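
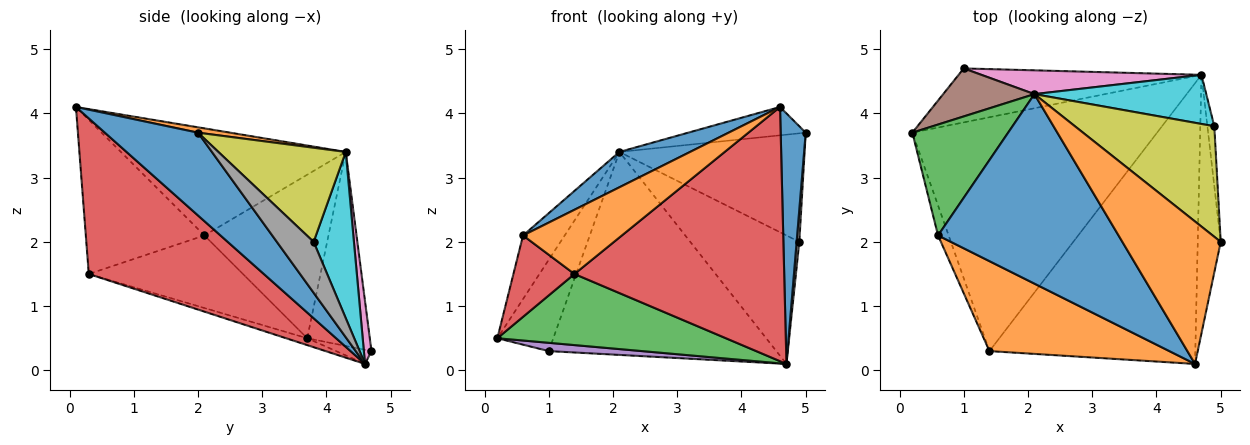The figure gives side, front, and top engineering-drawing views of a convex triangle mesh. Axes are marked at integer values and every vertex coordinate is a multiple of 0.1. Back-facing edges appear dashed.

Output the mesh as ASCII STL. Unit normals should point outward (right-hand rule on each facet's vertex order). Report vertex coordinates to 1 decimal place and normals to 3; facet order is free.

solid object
 facet normal 0.933 -0.251 -0.259
  outer loop
   vertex 4.6 0.1 4.1
   vertex 4.7 4.6 0.1
   vertex 5.0 2.0 3.7
  endloop
 endfacet
 facet normal 0.053 0.195 0.979
  outer loop
   vertex 2.1 4.3 3.4
   vertex 4.6 0.1 4.1
   vertex 5.0 2.0 3.7
  endloop
 endfacet
 facet normal -0.027 -0.291 -0.956
  outer loop
   vertex 1.4 0.3 1.5
   vertex 0.2 3.7 0.5
   vertex 4.7 4.6 0.1
  endloop
 endfacet
 facet normal 0.489 -0.586 -0.647
  outer loop
   vertex 1.4 0.3 1.5
   vertex 4.7 4.6 0.1
   vertex 4.6 0.1 4.1
  endloop
 endfacet
 facet normal -0.057 -0.151 -0.987
  outer loop
   vertex 1.0 4.7 0.3
   vertex 4.7 4.6 0.1
   vertex 0.2 3.7 0.5
  endloop
 endfacet
 facet normal -0.704 0.629 0.331
  outer loop
   vertex 1.0 4.7 0.3
   vertex 0.2 3.7 0.5
   vertex 2.1 4.3 3.4
  endloop
 endfacet
 facet normal 0.033 0.993 0.116
  outer loop
   vertex 1.0 4.7 0.3
   vertex 2.1 4.3 3.4
   vertex 4.7 4.6 0.1
  endloop
 endfacet
 facet normal 0.988 -0.072 -0.134
  outer loop
   vertex 4.9 3.8 2.0
   vertex 5.0 2.0 3.7
   vertex 4.7 4.6 0.1
  endloop
 endfacet
 facet normal 0.434 0.631 0.643
  outer loop
   vertex 4.9 3.8 2.0
   vertex 2.1 4.3 3.4
   vertex 5.0 2.0 3.7
  endloop
 endfacet
 facet normal 0.326 0.883 0.337
  outer loop
   vertex 4.9 3.8 2.0
   vertex 4.7 4.6 0.1
   vertex 2.1 4.3 3.4
  endloop
 endfacet
 facet normal -0.504 -0.158 0.849
  outer loop
   vertex 0.6 2.1 2.1
   vertex 4.6 0.1 4.1
   vertex 2.1 4.3 3.4
  endloop
 endfacet
 facet normal -0.572 -0.477 0.667
  outer loop
   vertex 0.6 2.1 2.1
   vertex 1.4 0.3 1.5
   vertex 4.6 0.1 4.1
  endloop
 endfacet
 facet normal -0.829 0.278 0.485
  outer loop
   vertex 0.6 2.1 2.1
   vertex 2.1 4.3 3.4
   vertex 0.2 3.7 0.5
  endloop
 endfacet
 facet normal -0.921 -0.365 -0.134
  outer loop
   vertex 0.6 2.1 2.1
   vertex 0.2 3.7 0.5
   vertex 1.4 0.3 1.5
  endloop
 endfacet
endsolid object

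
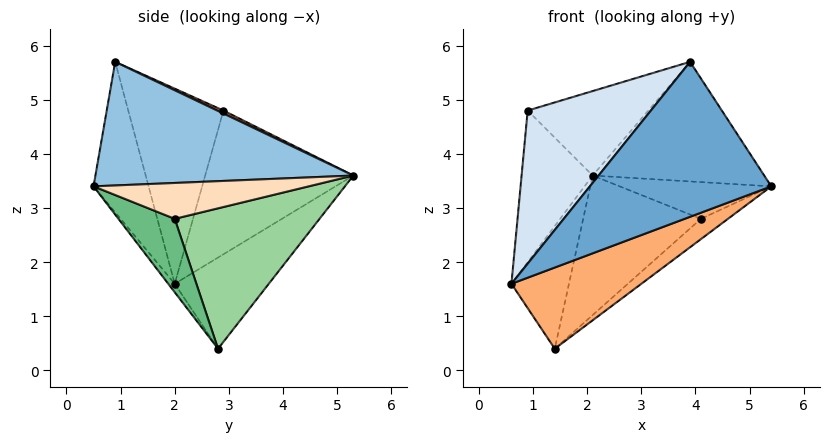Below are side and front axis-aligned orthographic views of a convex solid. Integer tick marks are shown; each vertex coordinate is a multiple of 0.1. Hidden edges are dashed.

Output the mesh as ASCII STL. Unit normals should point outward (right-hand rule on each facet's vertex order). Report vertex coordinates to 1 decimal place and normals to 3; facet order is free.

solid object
 facet normal -0.290 -0.957 -0.023
  outer loop
   vertex 3.9 0.9 5.7
   vertex 0.6 2.0 1.6
   vertex 5.4 0.5 3.4
  endloop
 endfacet
 facet normal 0.760 0.506 0.408
  outer loop
   vertex 3.9 0.9 5.7
   vertex 5.4 0.5 3.4
   vertex 2.1 5.3 3.6
  endloop
 endfacet
 facet normal -0.901 0.432 -0.037
  outer loop
   vertex 0.9 2.9 4.8
   vertex 2.1 5.3 3.6
   vertex 0.6 2.0 1.6
  endloop
 endfacet
 facet normal -0.589 -0.762 0.270
  outer loop
   vertex 0.9 2.9 4.8
   vertex 0.6 2.0 1.6
   vertex 3.9 0.9 5.7
  endloop
 endfacet
 facet normal 0.022 0.438 0.899
  outer loop
   vertex 0.9 2.9 4.8
   vertex 3.9 0.9 5.7
   vertex 2.1 5.3 3.6
  endloop
 endfacet
 facet normal -0.041 -0.819 -0.573
  outer loop
   vertex 1.4 2.8 0.4
   vertex 5.4 0.5 3.4
   vertex 0.6 2.0 1.6
  endloop
 endfacet
 facet normal -0.833 0.509 -0.216
  outer loop
   vertex 1.4 2.8 0.4
   vertex 0.6 2.0 1.6
   vertex 2.1 5.3 3.6
  endloop
 endfacet
 facet normal 0.776 0.547 -0.315
  outer loop
   vertex 4.1 2.0 2.8
   vertex 2.1 5.3 3.6
   vertex 5.4 0.5 3.4
  endloop
 endfacet
 facet normal 0.680 0.327 -0.656
  outer loop
   vertex 4.1 2.0 2.8
   vertex 5.4 0.5 3.4
   vertex 1.4 2.8 0.4
  endloop
 endfacet
 facet normal 0.647 0.526 -0.552
  outer loop
   vertex 4.1 2.0 2.8
   vertex 1.4 2.8 0.4
   vertex 2.1 5.3 3.6
  endloop
 endfacet
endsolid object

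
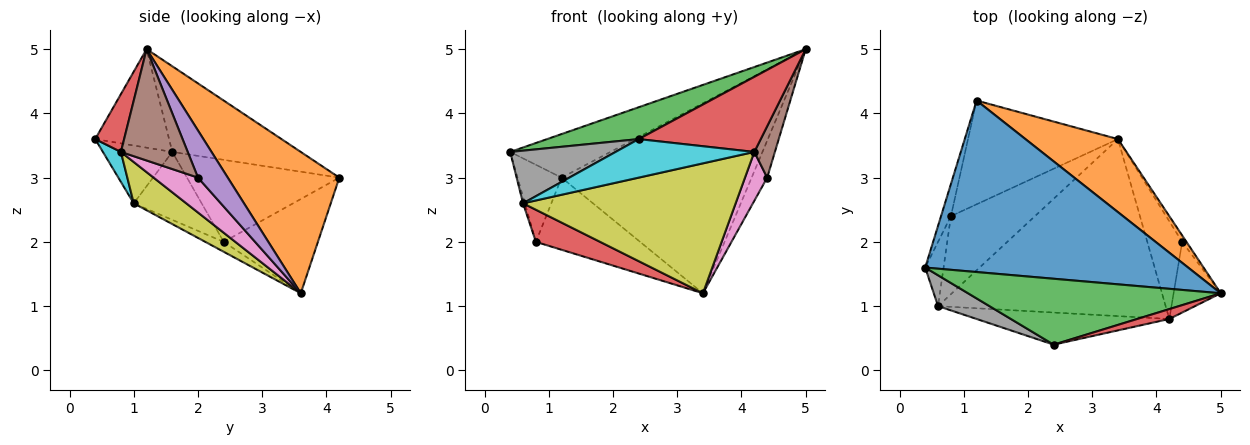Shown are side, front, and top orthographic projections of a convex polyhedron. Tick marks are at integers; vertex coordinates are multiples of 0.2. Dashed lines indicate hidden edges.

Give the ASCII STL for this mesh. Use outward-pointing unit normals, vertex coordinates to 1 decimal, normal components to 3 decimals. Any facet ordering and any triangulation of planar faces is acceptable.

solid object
 facet normal -0.301 0.235 0.924
  outer loop
   vertex 1.2 4.2 3.0
   vertex 0.4 1.6 3.4
   vertex 5.0 1.2 5.0
  endloop
 endfacet
 facet normal 0.481 0.819 0.315
  outer loop
   vertex 3.4 3.6 1.2
   vertex 1.2 4.2 3.0
   vertex 5.0 1.2 5.0
  endloop
 endfacet
 facet normal -0.331 -0.410 0.850
  outer loop
   vertex 2.4 0.4 3.6
   vertex 5.0 1.2 5.0
   vertex 0.4 1.6 3.4
  endloop
 endfacet
 facet normal 0.229 -0.965 0.127
  outer loop
   vertex 2.4 0.4 3.6
   vertex 4.2 0.8 3.4
   vertex 5.0 1.2 5.0
  endloop
 endfacet
 facet normal 0.883 0.462 -0.080
  outer loop
   vertex 4.4 2.0 3.0
   vertex 3.4 3.6 1.2
   vertex 5.0 1.2 5.0
  endloop
 endfacet
 facet normal 0.886 -0.273 -0.375
  outer loop
   vertex 4.4 2.0 3.0
   vertex 5.0 1.2 5.0
   vertex 4.2 0.8 3.4
  endloop
 endfacet
 facet normal 0.667 -0.333 -0.667
  outer loop
   vertex 4.4 2.0 3.0
   vertex 4.2 0.8 3.4
   vertex 3.4 3.6 1.2
  endloop
 endfacet
 facet normal -0.494 -0.750 0.439
  outer loop
   vertex 0.6 1.0 2.6
   vertex 2.4 0.4 3.6
   vertex 0.4 1.6 3.4
  endloop
 endfacet
 facet normal 0.145 -0.585 -0.798
  outer loop
   vertex 0.6 1.0 2.6
   vertex 3.4 3.6 1.2
   vertex 4.2 0.8 3.4
  endloop
 endfacet
 facet normal 0.099 -0.764 -0.637
  outer loop
   vertex 0.6 1.0 2.6
   vertex 4.2 0.8 3.4
   vertex 2.4 0.4 3.6
  endloop
 endfacet
 facet normal -0.954 0.276 -0.115
  outer loop
   vertex 0.8 2.4 2.0
   vertex 0.4 1.6 3.4
   vertex 1.2 4.2 3.0
  endloop
 endfacet
 facet normal -0.965 0.026 -0.261
  outer loop
   vertex 0.8 2.4 2.0
   vertex 0.6 1.0 2.6
   vertex 0.4 1.6 3.4
  endloop
 endfacet
 facet normal -0.459 0.507 -0.730
  outer loop
   vertex 0.8 2.4 2.0
   vertex 1.2 4.2 3.0
   vertex 3.4 3.6 1.2
  endloop
 endfacet
 facet normal -0.108 -0.379 -0.919
  outer loop
   vertex 0.8 2.4 2.0
   vertex 3.4 3.6 1.2
   vertex 0.6 1.0 2.6
  endloop
 endfacet
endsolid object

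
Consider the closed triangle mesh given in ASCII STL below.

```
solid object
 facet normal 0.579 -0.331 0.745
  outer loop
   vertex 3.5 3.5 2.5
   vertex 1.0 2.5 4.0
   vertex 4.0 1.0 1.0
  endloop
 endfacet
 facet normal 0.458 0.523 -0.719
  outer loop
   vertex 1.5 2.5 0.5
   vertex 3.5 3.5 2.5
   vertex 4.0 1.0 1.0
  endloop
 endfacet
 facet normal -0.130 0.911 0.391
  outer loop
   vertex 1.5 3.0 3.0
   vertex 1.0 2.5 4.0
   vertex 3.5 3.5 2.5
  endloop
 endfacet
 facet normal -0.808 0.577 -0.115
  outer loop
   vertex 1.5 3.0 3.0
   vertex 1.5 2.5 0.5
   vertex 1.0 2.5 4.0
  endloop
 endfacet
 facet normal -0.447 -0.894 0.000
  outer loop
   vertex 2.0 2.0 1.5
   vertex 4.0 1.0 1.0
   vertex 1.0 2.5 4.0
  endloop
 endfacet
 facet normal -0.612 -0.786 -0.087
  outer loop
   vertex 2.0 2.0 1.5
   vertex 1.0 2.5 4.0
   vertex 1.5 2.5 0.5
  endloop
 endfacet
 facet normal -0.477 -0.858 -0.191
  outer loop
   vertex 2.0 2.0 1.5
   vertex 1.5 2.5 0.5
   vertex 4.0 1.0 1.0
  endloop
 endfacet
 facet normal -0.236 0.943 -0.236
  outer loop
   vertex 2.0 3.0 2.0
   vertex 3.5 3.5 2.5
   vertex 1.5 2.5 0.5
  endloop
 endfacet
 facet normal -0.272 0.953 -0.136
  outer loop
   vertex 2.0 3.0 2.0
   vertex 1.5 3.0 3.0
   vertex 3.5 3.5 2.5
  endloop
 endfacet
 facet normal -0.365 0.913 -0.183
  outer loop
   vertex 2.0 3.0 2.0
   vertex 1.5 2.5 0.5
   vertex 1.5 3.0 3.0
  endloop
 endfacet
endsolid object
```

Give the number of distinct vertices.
7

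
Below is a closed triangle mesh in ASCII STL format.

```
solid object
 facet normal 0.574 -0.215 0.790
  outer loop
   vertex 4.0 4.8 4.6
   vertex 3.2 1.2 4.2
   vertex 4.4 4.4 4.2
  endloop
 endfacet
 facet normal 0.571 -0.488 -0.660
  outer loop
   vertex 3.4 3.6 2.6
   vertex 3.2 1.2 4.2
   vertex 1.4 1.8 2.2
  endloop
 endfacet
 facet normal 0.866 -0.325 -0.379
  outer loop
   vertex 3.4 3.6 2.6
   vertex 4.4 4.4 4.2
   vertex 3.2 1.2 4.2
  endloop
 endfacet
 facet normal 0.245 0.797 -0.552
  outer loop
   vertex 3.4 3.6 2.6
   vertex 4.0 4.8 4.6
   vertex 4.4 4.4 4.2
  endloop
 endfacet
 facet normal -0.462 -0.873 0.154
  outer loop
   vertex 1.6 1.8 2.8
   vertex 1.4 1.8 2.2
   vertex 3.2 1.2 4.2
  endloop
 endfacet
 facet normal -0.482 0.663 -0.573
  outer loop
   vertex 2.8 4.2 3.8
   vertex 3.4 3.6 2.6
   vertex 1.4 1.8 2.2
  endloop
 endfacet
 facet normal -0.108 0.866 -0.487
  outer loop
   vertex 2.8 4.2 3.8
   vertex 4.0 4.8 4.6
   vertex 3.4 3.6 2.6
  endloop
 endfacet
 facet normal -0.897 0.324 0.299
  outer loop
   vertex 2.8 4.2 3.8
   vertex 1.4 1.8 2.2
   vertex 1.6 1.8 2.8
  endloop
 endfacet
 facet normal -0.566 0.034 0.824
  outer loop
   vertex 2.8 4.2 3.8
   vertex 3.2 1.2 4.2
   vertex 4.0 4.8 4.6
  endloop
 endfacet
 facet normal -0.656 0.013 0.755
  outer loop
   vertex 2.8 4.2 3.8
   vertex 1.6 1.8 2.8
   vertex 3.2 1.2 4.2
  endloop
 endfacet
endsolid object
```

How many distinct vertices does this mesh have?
7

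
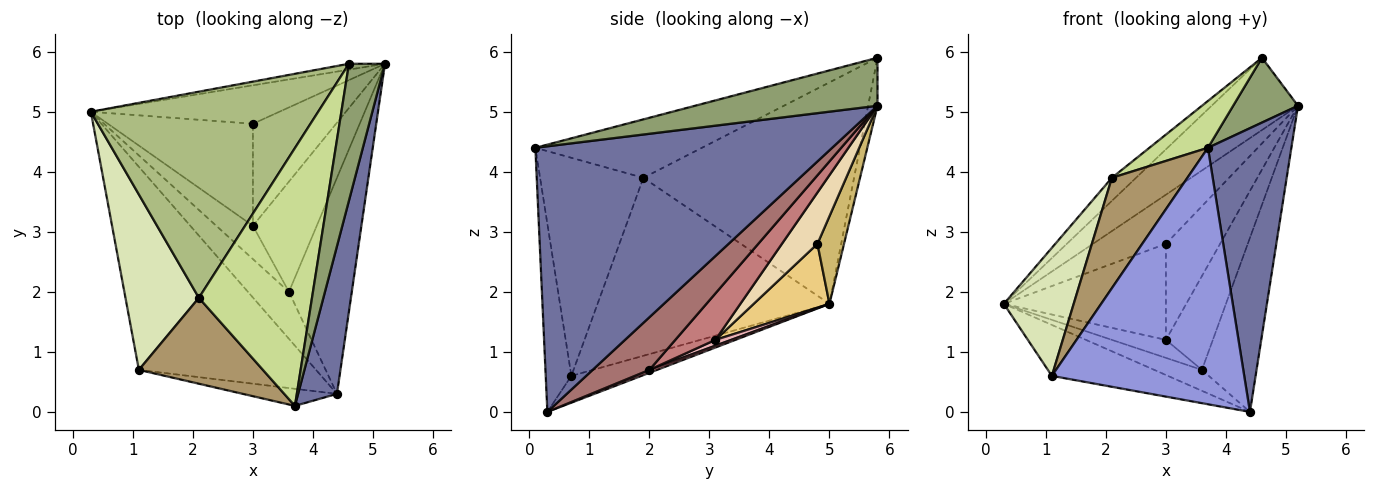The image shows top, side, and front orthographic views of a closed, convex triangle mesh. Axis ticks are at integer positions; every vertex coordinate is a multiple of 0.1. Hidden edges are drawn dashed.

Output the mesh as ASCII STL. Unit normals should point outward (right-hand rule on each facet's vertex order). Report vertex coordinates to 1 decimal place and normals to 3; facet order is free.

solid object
 facet normal 0.953 -0.268 0.139
  outer loop
   vertex 4.4 0.3 0.0
   vertex 5.2 5.8 5.1
   vertex 3.7 0.1 4.4
  endloop
 endfacet
 facet normal -0.145 0.241 -0.960
  outer loop
   vertex 1.1 0.7 0.6
   vertex 0.3 5.0 1.8
   vertex 4.4 0.3 0.0
  endloop
 endfacet
 facet normal -0.132 -0.989 -0.066
  outer loop
   vertex 1.1 0.7 0.6
   vertex 4.4 0.3 0.0
   vertex 3.7 0.1 4.4
  endloop
 endfacet
 facet normal -0.107 0.991 -0.081
  outer loop
   vertex 4.6 5.8 5.9
   vertex 5.2 5.8 5.1
   vertex 0.3 5.0 1.8
  endloop
 endfacet
 facet normal 0.770 -0.273 0.577
  outer loop
   vertex 4.6 5.8 5.9
   vertex 3.7 0.1 4.4
   vertex 5.2 5.8 5.1
  endloop
 endfacet
 facet normal -0.696 0.080 0.714
  outer loop
   vertex 2.1 1.9 3.9
   vertex 4.6 5.8 5.9
   vertex 0.3 5.0 1.8
  endloop
 endfacet
 facet normal -0.453 -0.159 0.877
  outer loop
   vertex 2.1 1.9 3.9
   vertex 3.7 0.1 4.4
   vertex 4.6 5.8 5.9
  endloop
 endfacet
 facet normal -0.891 -0.268 0.367
  outer loop
   vertex 2.1 1.9 3.9
   vertex 0.3 5.0 1.8
   vertex 1.1 0.7 0.6
  endloop
 endfacet
 facet normal -0.734 -0.536 0.417
  outer loop
   vertex 2.1 1.9 3.9
   vertex 1.1 0.7 0.6
   vertex 3.7 0.1 4.4
  endloop
 endfacet
 facet normal 0.276 0.757 -0.593
  outer loop
   vertex 3.0 4.8 2.8
   vertex 0.3 5.0 1.8
   vertex 5.2 5.8 5.1
  endloop
 endfacet
 facet normal 0.305 0.653 -0.693
  outer loop
   vertex 3.0 4.8 2.8
   vertex 3.0 3.1 1.2
   vertex 0.3 5.0 1.8
  endloop
 endfacet
 facet normal 0.410 0.625 -0.664
  outer loop
   vertex 3.0 4.8 2.8
   vertex 5.2 5.8 5.1
   vertex 3.0 3.1 1.2
  endloop
 endfacet
 facet normal 0.546 0.526 -0.652
  outer loop
   vertex 3.6 2.0 0.7
   vertex 5.2 5.8 5.1
   vertex 4.4 0.3 0.0
  endloop
 endfacet
 facet normal 0.485 0.567 -0.666
  outer loop
   vertex 3.6 2.0 0.7
   vertex 3.0 3.1 1.2
   vertex 5.2 5.8 5.1
  endloop
 endfacet
 facet normal 0.065 0.406 -0.912
  outer loop
   vertex 3.6 2.0 0.7
   vertex 4.4 0.3 0.0
   vertex 0.3 5.0 1.8
  endloop
 endfacet
 facet normal 0.138 0.471 -0.871
  outer loop
   vertex 3.6 2.0 0.7
   vertex 0.3 5.0 1.8
   vertex 3.0 3.1 1.2
  endloop
 endfacet
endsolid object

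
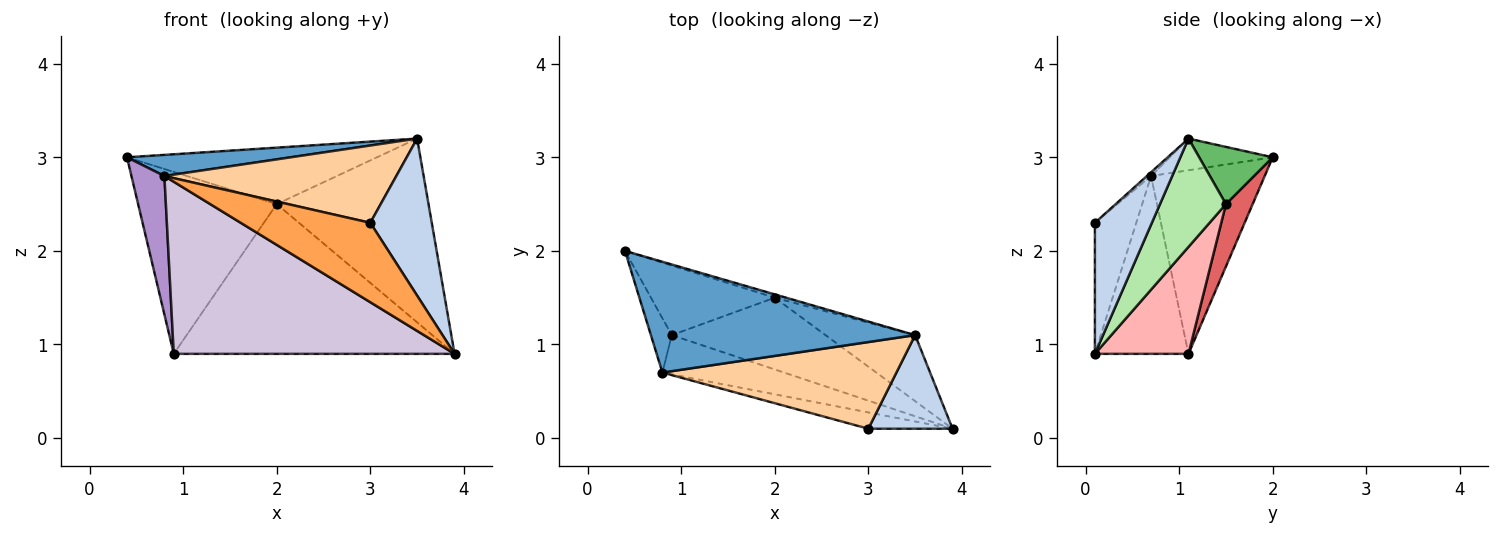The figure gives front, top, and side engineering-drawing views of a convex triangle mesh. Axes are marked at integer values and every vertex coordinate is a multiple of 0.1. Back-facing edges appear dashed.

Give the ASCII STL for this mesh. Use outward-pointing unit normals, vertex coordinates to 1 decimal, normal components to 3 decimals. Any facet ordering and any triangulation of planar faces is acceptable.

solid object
 facet normal -0.117 -0.186 0.976
  outer loop
   vertex 0.8 0.7 2.8
   vertex 3.5 1.1 3.2
   vertex 0.4 2.0 3.0
  endloop
 endfacet
 facet normal 0.623 -0.672 0.400
  outer loop
   vertex 3.0 0.1 2.3
   vertex 3.9 0.1 0.9
   vertex 3.5 1.1 3.2
  endloop
 endfacet
 facet normal -0.299 -0.935 -0.192
  outer loop
   vertex 3.0 0.1 2.3
   vertex 0.8 0.7 2.8
   vertex 3.9 0.1 0.9
  endloop
 endfacet
 facet normal -0.012 -0.666 0.746
  outer loop
   vertex 3.0 0.1 2.3
   vertex 3.5 1.1 3.2
   vertex 0.8 0.7 2.8
  endloop
 endfacet
 facet normal 0.282 0.958 -0.056
  outer loop
   vertex 2.0 1.5 2.5
   vertex 0.4 2.0 3.0
   vertex 3.5 1.1 3.2
  endloop
 endfacet
 facet normal 0.378 0.871 -0.313
  outer loop
   vertex 2.0 1.5 2.5
   vertex 3.5 1.1 3.2
   vertex 3.9 0.1 0.9
  endloop
 endfacet
 facet normal 0.177 0.919 -0.352
  outer loop
   vertex 0.9 1.1 0.9
   vertex 0.4 2.0 3.0
   vertex 2.0 1.5 2.5
  endloop
 endfacet
 facet normal 0.288 0.864 -0.414
  outer loop
   vertex 0.9 1.1 0.9
   vertex 2.0 1.5 2.5
   vertex 3.9 0.1 0.9
  endloop
 endfacet
 facet normal -0.955 -0.277 -0.109
  outer loop
   vertex 0.9 1.1 0.9
   vertex 0.8 0.7 2.8
   vertex 0.4 2.0 3.0
  endloop
 endfacet
 facet normal -0.309 -0.927 -0.211
  outer loop
   vertex 0.9 1.1 0.9
   vertex 3.9 0.1 0.9
   vertex 0.8 0.7 2.8
  endloop
 endfacet
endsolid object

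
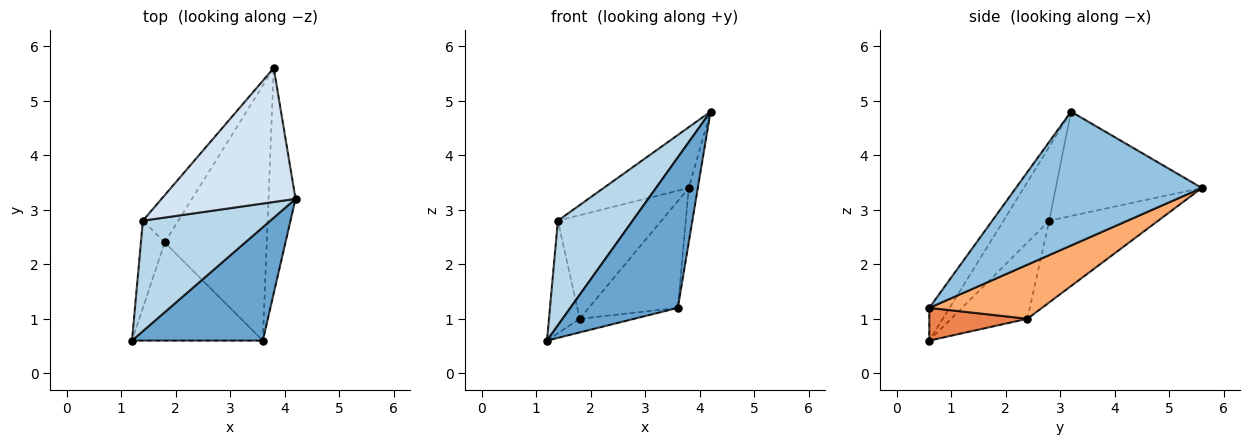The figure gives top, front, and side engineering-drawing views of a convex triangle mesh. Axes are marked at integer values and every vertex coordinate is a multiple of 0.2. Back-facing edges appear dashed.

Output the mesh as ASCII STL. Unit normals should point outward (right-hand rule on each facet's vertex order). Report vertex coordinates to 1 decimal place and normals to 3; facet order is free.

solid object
 facet normal -0.149 -0.790 0.595
  outer loop
   vertex 3.6 0.6 1.2
   vertex 4.2 3.2 4.8
   vertex 1.2 0.6 0.6
  endloop
 endfacet
 facet normal 0.979 0.048 -0.198
  outer loop
   vertex 3.6 0.6 1.2
   vertex 3.8 5.6 3.4
   vertex 4.2 3.2 4.8
  endloop
 endfacet
 facet normal -0.387 -0.634 0.669
  outer loop
   vertex 1.4 2.8 2.8
   vertex 1.2 0.6 0.6
   vertex 4.2 3.2 4.8
  endloop
 endfacet
 facet normal -0.579 0.337 0.743
  outer loop
   vertex 1.4 2.8 2.8
   vertex 4.2 3.2 4.8
   vertex 3.8 5.6 3.4
  endloop
 endfacet
 facet normal 0.240 0.134 -0.961
  outer loop
   vertex 1.8 2.4 1.0
   vertex 3.6 0.6 1.2
   vertex 1.2 0.6 0.6
  endloop
 endfacet
 facet normal 0.439 0.347 -0.829
  outer loop
   vertex 1.8 2.4 1.0
   vertex 3.8 5.6 3.4
   vertex 3.6 0.6 1.2
  endloop
 endfacet
 facet normal -0.891 0.359 -0.278
  outer loop
   vertex 1.8 2.4 1.0
   vertex 1.2 0.6 0.6
   vertex 1.4 2.8 2.8
  endloop
 endfacet
 facet normal -0.692 0.657 -0.300
  outer loop
   vertex 1.8 2.4 1.0
   vertex 1.4 2.8 2.8
   vertex 3.8 5.6 3.4
  endloop
 endfacet
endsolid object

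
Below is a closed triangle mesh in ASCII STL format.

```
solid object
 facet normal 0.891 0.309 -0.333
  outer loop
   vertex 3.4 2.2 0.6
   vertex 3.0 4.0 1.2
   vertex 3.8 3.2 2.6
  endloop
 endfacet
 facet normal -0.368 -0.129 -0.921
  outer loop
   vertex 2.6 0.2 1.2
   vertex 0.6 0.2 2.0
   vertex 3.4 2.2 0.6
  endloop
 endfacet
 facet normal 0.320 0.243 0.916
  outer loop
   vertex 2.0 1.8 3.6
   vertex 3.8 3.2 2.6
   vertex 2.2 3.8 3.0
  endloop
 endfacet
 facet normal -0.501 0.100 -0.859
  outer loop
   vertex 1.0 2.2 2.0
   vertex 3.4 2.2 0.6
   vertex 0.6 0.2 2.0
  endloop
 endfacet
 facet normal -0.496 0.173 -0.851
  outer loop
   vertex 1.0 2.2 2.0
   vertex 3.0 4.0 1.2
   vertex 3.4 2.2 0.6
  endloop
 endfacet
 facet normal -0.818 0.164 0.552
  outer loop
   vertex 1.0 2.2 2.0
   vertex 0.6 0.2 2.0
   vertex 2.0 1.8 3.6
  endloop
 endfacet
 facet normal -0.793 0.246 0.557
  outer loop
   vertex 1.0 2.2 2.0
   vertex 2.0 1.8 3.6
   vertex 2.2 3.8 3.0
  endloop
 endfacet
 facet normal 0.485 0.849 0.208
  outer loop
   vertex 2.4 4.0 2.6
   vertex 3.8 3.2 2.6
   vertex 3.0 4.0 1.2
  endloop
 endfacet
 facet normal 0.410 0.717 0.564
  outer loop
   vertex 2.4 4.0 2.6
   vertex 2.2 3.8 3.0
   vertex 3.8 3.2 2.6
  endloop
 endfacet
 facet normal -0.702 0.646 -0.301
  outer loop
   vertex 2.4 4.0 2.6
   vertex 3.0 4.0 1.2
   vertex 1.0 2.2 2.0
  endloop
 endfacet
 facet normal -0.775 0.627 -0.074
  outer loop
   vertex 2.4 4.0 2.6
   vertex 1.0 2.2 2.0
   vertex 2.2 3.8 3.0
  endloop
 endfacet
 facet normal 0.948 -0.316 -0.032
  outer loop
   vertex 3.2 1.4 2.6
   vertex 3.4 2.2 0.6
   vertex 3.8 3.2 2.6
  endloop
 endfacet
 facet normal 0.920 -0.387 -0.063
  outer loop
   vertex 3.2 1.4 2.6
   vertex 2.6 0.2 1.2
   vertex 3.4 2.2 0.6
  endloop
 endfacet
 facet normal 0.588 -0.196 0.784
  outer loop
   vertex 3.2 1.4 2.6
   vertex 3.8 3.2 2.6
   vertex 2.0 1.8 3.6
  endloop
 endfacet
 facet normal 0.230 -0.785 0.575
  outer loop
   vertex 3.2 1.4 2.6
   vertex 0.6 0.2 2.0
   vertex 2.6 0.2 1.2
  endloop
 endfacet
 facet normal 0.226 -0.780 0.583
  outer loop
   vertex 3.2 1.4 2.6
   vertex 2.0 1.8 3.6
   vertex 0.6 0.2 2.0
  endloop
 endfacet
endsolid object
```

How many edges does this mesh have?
24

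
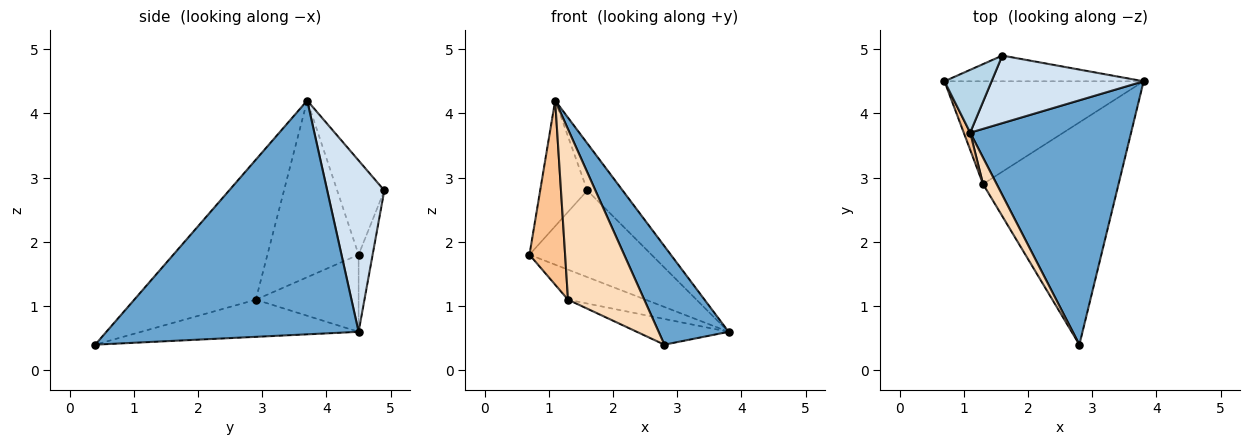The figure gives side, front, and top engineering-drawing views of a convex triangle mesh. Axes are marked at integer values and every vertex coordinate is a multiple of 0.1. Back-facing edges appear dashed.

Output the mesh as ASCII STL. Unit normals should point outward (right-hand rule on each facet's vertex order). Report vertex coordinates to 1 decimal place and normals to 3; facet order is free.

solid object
 facet normal 0.803 -0.223 0.553
  outer loop
   vertex 1.1 3.7 4.2
   vertex 2.8 0.4 0.4
   vertex 3.8 4.5 0.6
  endloop
 endfacet
 facet normal -0.109 0.953 -0.283
  outer loop
   vertex 1.6 4.9 2.8
   vertex 3.8 4.5 0.6
   vertex 0.7 4.5 1.8
  endloop
 endfacet
 facet normal -0.667 0.667 0.333
  outer loop
   vertex 1.6 4.9 2.8
   vertex 0.7 4.5 1.8
   vertex 1.1 3.7 4.2
  endloop
 endfacet
 facet normal 0.679 0.420 0.602
  outer loop
   vertex 1.6 4.9 2.8
   vertex 1.1 3.7 4.2
   vertex 3.8 4.5 0.6
  endloop
 endfacet
 facet normal -0.348 0.263 -0.900
  outer loop
   vertex 1.3 2.9 1.1
   vertex 0.7 4.5 1.8
   vertex 3.8 4.5 0.6
  endloop
 endfacet
 facet normal -0.263 0.111 -0.959
  outer loop
   vertex 1.3 2.9 1.1
   vertex 3.8 4.5 0.6
   vertex 2.8 0.4 0.4
  endloop
 endfacet
 facet normal -0.931 -0.364 0.034
  outer loop
   vertex 1.3 2.9 1.1
   vertex 1.1 3.7 4.2
   vertex 0.7 4.5 1.8
  endloop
 endfacet
 facet normal -0.844 -0.530 0.082
  outer loop
   vertex 1.3 2.9 1.1
   vertex 2.8 0.4 0.4
   vertex 1.1 3.7 4.2
  endloop
 endfacet
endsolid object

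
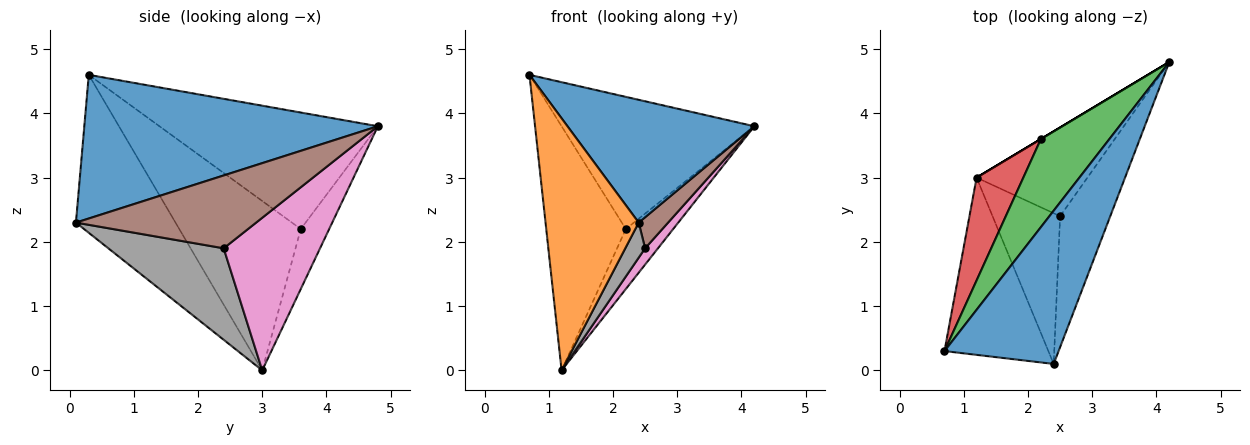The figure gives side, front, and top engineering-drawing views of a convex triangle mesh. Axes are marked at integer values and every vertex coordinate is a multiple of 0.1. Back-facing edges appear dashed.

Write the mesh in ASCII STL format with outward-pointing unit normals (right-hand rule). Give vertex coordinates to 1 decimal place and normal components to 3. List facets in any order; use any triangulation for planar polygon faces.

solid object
 facet normal 0.701 -0.446 0.557
  outer loop
   vertex 2.4 0.1 2.3
   vertex 4.2 4.8 3.8
   vertex 0.7 0.3 4.6
  endloop
 endfacet
 facet normal -0.658 -0.616 -0.433
  outer loop
   vertex 1.2 3.0 0.0
   vertex 2.4 0.1 2.3
   vertex 0.7 0.3 4.6
  endloop
 endfacet
 facet normal -0.686 0.605 0.404
  outer loop
   vertex 2.2 3.6 2.2
   vertex 0.7 0.3 4.6
   vertex 4.2 4.8 3.8
  endloop
 endfacet
 facet normal -0.815 0.534 0.225
  outer loop
   vertex 2.2 3.6 2.2
   vertex 1.2 3.0 0.0
   vertex 0.7 0.3 4.6
  endloop
 endfacet
 facet normal -0.514 0.857 0.000
  outer loop
   vertex 2.2 3.6 2.2
   vertex 4.2 4.8 3.8
   vertex 1.2 3.0 0.0
  endloop
 endfacet
 facet normal 0.816 -0.133 -0.562
  outer loop
   vertex 2.5 2.4 1.9
   vertex 4.2 4.8 3.8
   vertex 2.4 0.1 2.3
  endloop
 endfacet
 facet normal 0.804 -0.107 -0.584
  outer loop
   vertex 2.5 2.4 1.9
   vertex 1.2 3.0 0.0
   vertex 4.2 4.8 3.8
  endloop
 endfacet
 facet normal 0.797 -0.137 -0.588
  outer loop
   vertex 2.5 2.4 1.9
   vertex 2.4 0.1 2.3
   vertex 1.2 3.0 0.0
  endloop
 endfacet
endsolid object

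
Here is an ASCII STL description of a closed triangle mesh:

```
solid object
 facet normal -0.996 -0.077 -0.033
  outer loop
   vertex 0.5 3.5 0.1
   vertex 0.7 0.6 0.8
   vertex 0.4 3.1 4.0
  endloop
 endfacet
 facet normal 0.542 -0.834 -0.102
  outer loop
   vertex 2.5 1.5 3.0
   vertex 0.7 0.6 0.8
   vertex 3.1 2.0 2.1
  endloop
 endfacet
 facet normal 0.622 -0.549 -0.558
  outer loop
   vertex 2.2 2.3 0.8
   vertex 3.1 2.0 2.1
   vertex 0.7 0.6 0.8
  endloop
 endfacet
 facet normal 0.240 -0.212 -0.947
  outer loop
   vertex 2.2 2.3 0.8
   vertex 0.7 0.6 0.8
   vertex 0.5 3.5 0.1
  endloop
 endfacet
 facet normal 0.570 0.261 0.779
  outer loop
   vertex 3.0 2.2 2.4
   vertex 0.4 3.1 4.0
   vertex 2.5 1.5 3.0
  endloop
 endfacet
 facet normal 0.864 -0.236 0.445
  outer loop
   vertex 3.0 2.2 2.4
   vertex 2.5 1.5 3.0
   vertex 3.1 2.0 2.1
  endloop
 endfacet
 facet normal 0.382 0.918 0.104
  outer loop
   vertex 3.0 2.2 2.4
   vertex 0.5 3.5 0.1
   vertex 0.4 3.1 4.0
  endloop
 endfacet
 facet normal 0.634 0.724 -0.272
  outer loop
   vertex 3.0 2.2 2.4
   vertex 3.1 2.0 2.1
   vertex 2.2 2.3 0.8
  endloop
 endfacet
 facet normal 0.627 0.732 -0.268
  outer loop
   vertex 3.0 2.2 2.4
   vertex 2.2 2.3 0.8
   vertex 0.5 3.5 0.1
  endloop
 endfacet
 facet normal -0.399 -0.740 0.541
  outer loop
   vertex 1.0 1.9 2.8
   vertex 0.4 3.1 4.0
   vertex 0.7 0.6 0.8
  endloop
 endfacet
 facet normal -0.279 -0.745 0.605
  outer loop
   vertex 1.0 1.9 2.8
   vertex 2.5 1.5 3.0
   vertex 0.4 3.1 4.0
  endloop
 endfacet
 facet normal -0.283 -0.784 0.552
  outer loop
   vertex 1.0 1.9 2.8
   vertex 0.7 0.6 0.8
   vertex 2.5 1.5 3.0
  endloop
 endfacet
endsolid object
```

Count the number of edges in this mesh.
18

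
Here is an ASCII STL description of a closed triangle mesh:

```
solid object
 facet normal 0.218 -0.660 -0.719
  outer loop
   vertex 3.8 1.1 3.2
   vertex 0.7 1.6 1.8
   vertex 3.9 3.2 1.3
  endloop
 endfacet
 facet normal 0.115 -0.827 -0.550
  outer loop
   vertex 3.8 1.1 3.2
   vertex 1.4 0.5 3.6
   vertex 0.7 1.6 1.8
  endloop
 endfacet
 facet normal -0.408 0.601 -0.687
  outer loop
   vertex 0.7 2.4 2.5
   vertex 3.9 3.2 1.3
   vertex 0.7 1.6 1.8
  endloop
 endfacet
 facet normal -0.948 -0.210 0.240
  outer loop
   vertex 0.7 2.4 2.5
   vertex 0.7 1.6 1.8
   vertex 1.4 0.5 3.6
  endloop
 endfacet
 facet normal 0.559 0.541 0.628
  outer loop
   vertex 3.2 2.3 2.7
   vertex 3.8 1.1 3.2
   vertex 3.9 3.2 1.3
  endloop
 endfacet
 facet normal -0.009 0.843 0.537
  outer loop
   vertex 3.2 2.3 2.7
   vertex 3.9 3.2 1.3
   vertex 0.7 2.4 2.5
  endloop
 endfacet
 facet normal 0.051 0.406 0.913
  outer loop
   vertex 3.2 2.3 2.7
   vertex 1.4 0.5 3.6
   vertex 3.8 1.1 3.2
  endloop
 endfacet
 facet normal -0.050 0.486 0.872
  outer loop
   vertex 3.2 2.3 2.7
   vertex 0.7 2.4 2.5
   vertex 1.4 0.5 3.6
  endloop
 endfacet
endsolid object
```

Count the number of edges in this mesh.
12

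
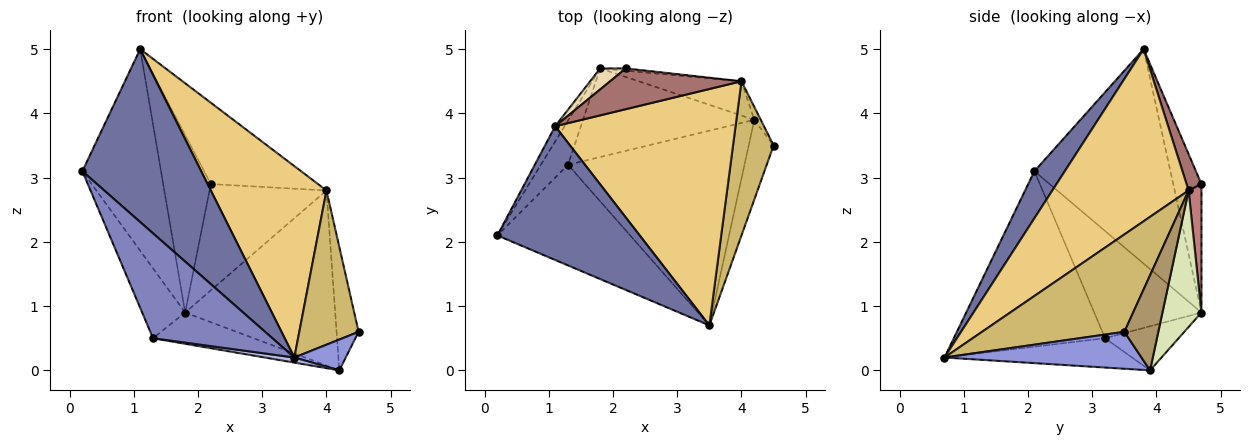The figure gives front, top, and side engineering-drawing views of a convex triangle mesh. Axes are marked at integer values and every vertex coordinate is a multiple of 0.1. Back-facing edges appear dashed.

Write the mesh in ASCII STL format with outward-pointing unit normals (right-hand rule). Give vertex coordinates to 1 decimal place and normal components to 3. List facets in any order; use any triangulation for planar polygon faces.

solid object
 facet normal 0.198 -0.775 0.600
  outer loop
   vertex 1.1 3.8 5.0
   vertex 0.2 2.1 3.1
   vertex 3.5 0.7 0.2
  endloop
 endfacet
 facet normal -0.675 -0.533 -0.511
  outer loop
   vertex 1.3 3.2 0.5
   vertex 3.5 0.7 0.2
   vertex 0.2 2.1 3.1
  endloop
 endfacet
 facet normal 0.811 -0.211 -0.546
  outer loop
   vertex 4.2 3.9 0.0
   vertex 4.5 3.5 0.6
   vertex 3.5 0.7 0.2
  endloop
 endfacet
 facet normal -0.164 -0.026 -0.986
  outer loop
   vertex 4.2 3.9 0.0
   vertex 3.5 0.7 0.2
   vertex 1.3 3.2 0.5
  endloop
 endfacet
 facet normal -0.236 0.323 -0.916
  outer loop
   vertex 1.8 4.7 0.9
   vertex 4.2 3.9 0.0
   vertex 1.3 3.2 0.5
  endloop
 endfacet
 facet normal -0.865 0.500 -0.038
  outer loop
   vertex 1.8 4.7 0.9
   vertex 0.2 2.1 3.1
   vertex 1.1 3.8 5.0
  endloop
 endfacet
 facet normal -0.904 0.362 -0.229
  outer loop
   vertex 1.8 4.7 0.9
   vertex 1.3 3.2 0.5
   vertex 0.2 2.1 3.1
  endloop
 endfacet
 facet normal 0.247 0.951 -0.186
  outer loop
   vertex 4.0 4.5 2.8
   vertex 4.2 3.9 0.0
   vertex 1.8 4.7 0.9
  endloop
 endfacet
 facet normal 0.838 0.543 -0.057
  outer loop
   vertex 4.0 4.5 2.8
   vertex 4.5 3.5 0.6
   vertex 4.2 3.9 0.0
  endloop
 endfacet
 facet normal 0.862 -0.359 0.359
  outer loop
   vertex 4.0 4.5 2.8
   vertex 3.5 0.7 0.2
   vertex 4.5 3.5 0.6
  endloop
 endfacet
 facet normal 0.596 -0.506 0.624
  outer loop
   vertex 4.0 4.5 2.8
   vertex 1.1 3.8 5.0
   vertex 3.5 0.7 0.2
  endloop
 endfacet
 facet normal -0.507 0.856 0.101
  outer loop
   vertex 2.2 4.7 2.9
   vertex 1.8 4.7 0.9
   vertex 1.1 3.8 5.0
  endloop
 endfacet
 facet normal 0.123 0.887 0.445
  outer loop
   vertex 2.2 4.7 2.9
   vertex 1.1 3.8 5.0
   vertex 4.0 4.5 2.8
  endloop
 endfacet
 facet normal 0.109 0.994 -0.022
  outer loop
   vertex 2.2 4.7 2.9
   vertex 4.0 4.5 2.8
   vertex 1.8 4.7 0.9
  endloop
 endfacet
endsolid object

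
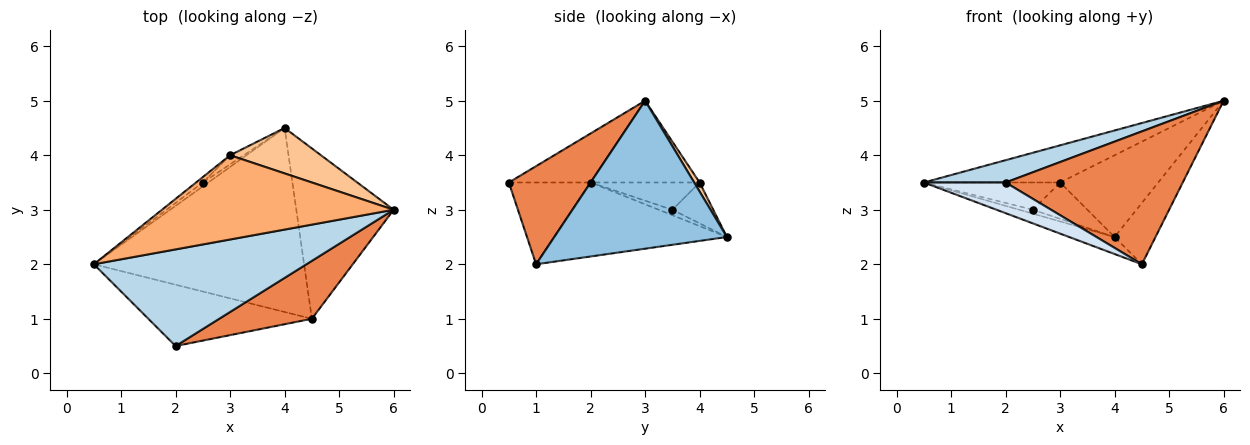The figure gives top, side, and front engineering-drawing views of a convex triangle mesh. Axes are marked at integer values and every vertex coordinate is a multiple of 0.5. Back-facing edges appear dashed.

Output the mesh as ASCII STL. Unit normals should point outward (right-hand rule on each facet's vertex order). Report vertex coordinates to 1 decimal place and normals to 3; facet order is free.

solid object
 facet normal -0.331 0.087 -0.940
  outer loop
   vertex 4.5 1.0 2.0
   vertex 0.5 2.0 3.5
   vertex 4.0 4.5 2.5
  endloop
 endfacet
 facet normal 0.820 0.194 -0.539
  outer loop
   vertex 4.5 1.0 2.0
   vertex 4.0 4.5 2.5
   vertex 6.0 3.0 5.0
  endloop
 endfacet
 facet normal -0.219 -0.219 0.951
  outer loop
   vertex 2.0 0.5 3.5
   vertex 6.0 3.0 5.0
   vertex 0.5 2.0 3.5
  endloop
 endfacet
 facet normal -0.408 -0.408 -0.816
  outer loop
   vertex 2.0 0.5 3.5
   vertex 0.5 2.0 3.5
   vertex 4.5 1.0 2.0
  endloop
 endfacet
 facet normal 0.390 -0.844 0.368
  outer loop
   vertex 2.0 0.5 3.5
   vertex 4.5 1.0 2.0
   vertex 6.0 3.0 5.0
  endloop
 endfacet
 facet normal -0.307 0.384 0.871
  outer loop
   vertex 3.0 4.0 3.5
   vertex 0.5 2.0 3.5
   vertex 6.0 3.0 5.0
  endloop
 endfacet
 facet normal 0.049 0.873 0.485
  outer loop
   vertex 3.0 4.0 3.5
   vertex 6.0 3.0 5.0
   vertex 4.0 4.5 2.5
  endloop
 endfacet
 facet normal -0.577 0.577 -0.577
  outer loop
   vertex 2.5 3.5 3.0
   vertex 4.0 4.5 2.5
   vertex 0.5 2.0 3.5
  endloop
 endfacet
 facet normal -0.617 0.772 -0.154
  outer loop
   vertex 2.5 3.5 3.0
   vertex 0.5 2.0 3.5
   vertex 3.0 4.0 3.5
  endloop
 endfacet
 facet normal -0.588 0.784 -0.196
  outer loop
   vertex 2.5 3.5 3.0
   vertex 3.0 4.0 3.5
   vertex 4.0 4.5 2.5
  endloop
 endfacet
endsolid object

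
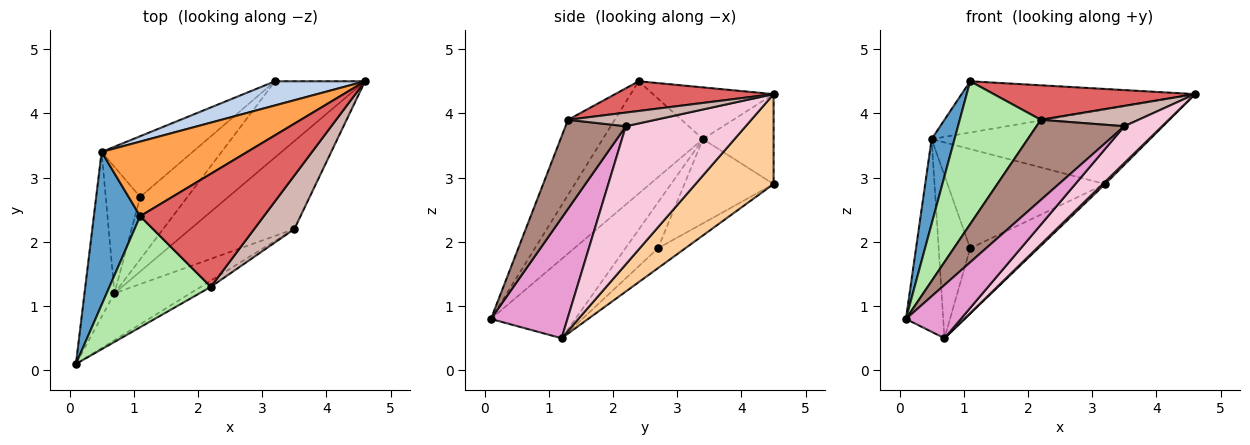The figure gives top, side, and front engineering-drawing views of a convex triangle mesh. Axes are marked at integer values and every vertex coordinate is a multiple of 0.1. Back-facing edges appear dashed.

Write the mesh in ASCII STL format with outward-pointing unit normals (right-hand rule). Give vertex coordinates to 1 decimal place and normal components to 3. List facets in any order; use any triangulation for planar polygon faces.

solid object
 facet normal -0.904 -0.207 0.373
  outer loop
   vertex 0.5 3.4 3.6
   vertex 0.1 0.1 0.8
   vertex 1.1 2.4 4.5
  endloop
 endfacet
 facet normal -0.294 0.909 0.294
  outer loop
   vertex 0.5 3.4 3.6
   vertex 4.6 4.5 4.3
   vertex 3.2 4.5 2.9
  endloop
 endfacet
 facet normal -0.281 0.543 0.791
  outer loop
   vertex 0.5 3.4 3.6
   vertex 1.1 2.4 4.5
   vertex 4.6 4.5 4.3
  endloop
 endfacet
 facet normal 0.707 -0.021 -0.707
  outer loop
   vertex 0.7 1.2 0.5
   vertex 3.2 4.5 2.9
   vertex 4.6 4.5 4.3
  endloop
 endfacet
 facet normal -0.864 0.382 -0.327
  outer loop
   vertex 0.7 1.2 0.5
   vertex 0.1 0.1 0.8
   vertex 0.5 3.4 3.6
  endloop
 endfacet
 facet normal -0.414 -0.719 0.559
  outer loop
   vertex 2.2 1.3 3.9
   vertex 1.1 2.4 4.5
   vertex 0.1 0.1 0.8
  endloop
 endfacet
 facet normal 0.224 -0.284 0.932
  outer loop
   vertex 2.2 1.3 3.9
   vertex 4.6 4.5 4.3
   vertex 1.1 2.4 4.5
  endloop
 endfacet
 facet normal -0.435 0.768 -0.470
  outer loop
   vertex 1.1 2.7 1.9
   vertex 0.5 3.4 3.6
   vertex 3.2 4.5 2.9
  endloop
 endfacet
 facet normal -0.279 0.694 -0.664
  outer loop
   vertex 1.1 2.7 1.9
   vertex 3.2 4.5 2.9
   vertex 0.7 1.2 0.5
  endloop
 endfacet
 facet normal -0.632 0.612 -0.475
  outer loop
   vertex 1.1 2.7 1.9
   vertex 0.7 1.2 0.5
   vertex 0.5 3.4 3.6
  endloop
 endfacet
 facet normal 0.565 -0.823 -0.064
  outer loop
   vertex 3.5 2.2 3.8
   vertex 2.2 1.3 3.9
   vertex 0.1 0.1 0.8
  endloop
 endfacet
 facet normal 0.303 -0.339 0.891
  outer loop
   vertex 3.5 2.2 3.8
   vertex 4.6 4.5 4.3
   vertex 2.2 1.3 3.9
  endloop
 endfacet
 facet normal 0.723 -0.519 -0.456
  outer loop
   vertex 3.5 2.2 3.8
   vertex 0.1 0.1 0.8
   vertex 0.7 1.2 0.5
  endloop
 endfacet
 facet normal 0.775 -0.244 -0.583
  outer loop
   vertex 3.5 2.2 3.8
   vertex 0.7 1.2 0.5
   vertex 4.6 4.5 4.3
  endloop
 endfacet
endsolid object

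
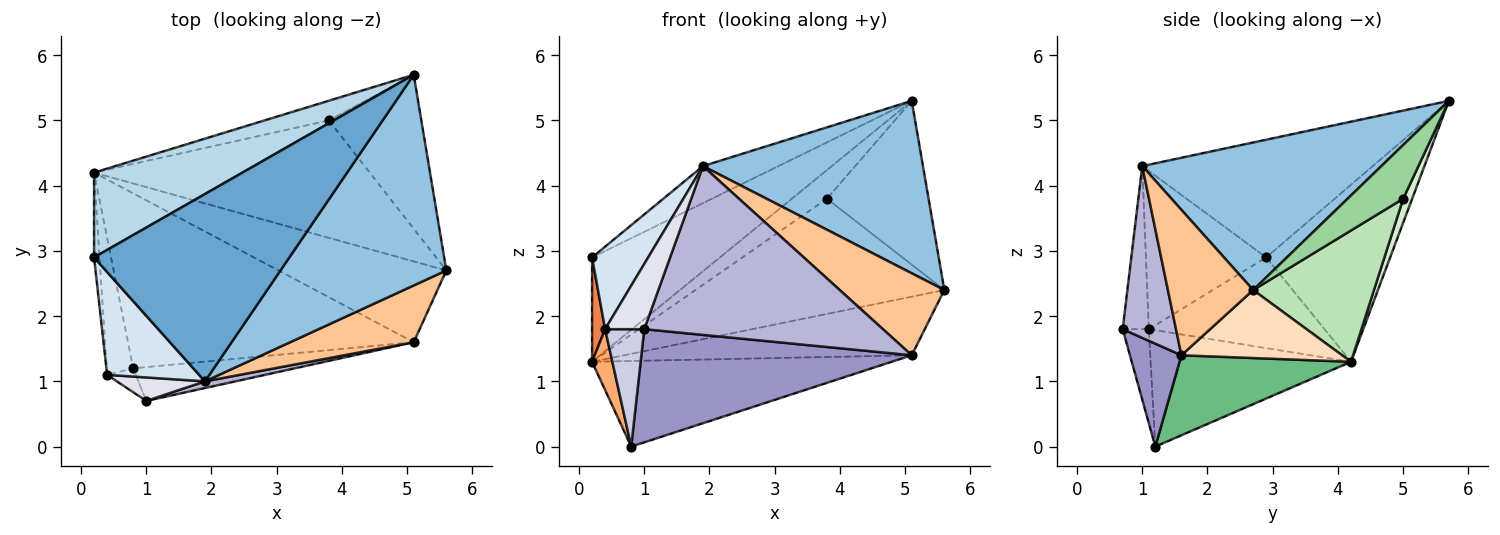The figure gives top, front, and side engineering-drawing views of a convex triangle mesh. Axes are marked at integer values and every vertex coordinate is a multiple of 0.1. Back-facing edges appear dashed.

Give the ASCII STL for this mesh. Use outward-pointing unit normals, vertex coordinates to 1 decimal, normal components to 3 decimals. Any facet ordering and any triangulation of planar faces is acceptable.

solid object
 facet normal -0.509 0.167 0.844
  outer loop
   vertex 1.9 1.0 4.3
   vertex 5.1 5.7 5.3
   vertex 0.2 2.9 2.9
  endloop
 endfacet
 facet normal 0.567 -0.522 0.637
  outer loop
   vertex 1.9 1.0 4.3
   vertex 5.6 2.7 2.4
   vertex 5.1 5.7 5.3
  endloop
 endfacet
 facet normal -0.601 0.620 0.504
  outer loop
   vertex 0.2 4.2 1.3
   vertex 0.2 2.9 2.9
   vertex 5.1 5.7 5.3
  endloop
 endfacet
 facet normal -0.802 -0.374 0.466
  outer loop
   vertex 0.4 1.1 1.8
   vertex 1.9 1.0 4.3
   vertex 0.2 2.9 2.9
  endloop
 endfacet
 facet normal -0.995 -0.074 -0.060
  outer loop
   vertex 0.4 1.1 1.8
   vertex 0.2 2.9 2.9
   vertex 0.2 4.2 1.3
  endloop
 endfacet
 facet normal -0.970 -0.098 -0.221
  outer loop
   vertex 0.4 1.1 1.8
   vertex 0.2 4.2 1.3
   vertex 0.8 1.2 0.0
  endloop
 endfacet
 facet normal 0.557 -0.683 0.473
  outer loop
   vertex 5.1 1.6 1.4
   vertex 5.6 2.7 2.4
   vertex 1.9 1.0 4.3
  endloop
 endfacet
 facet normal 0.312 0.558 -0.769
  outer loop
   vertex 5.1 1.6 1.4
   vertex 0.2 4.2 1.3
   vertex 5.6 2.7 2.4
  endloop
 endfacet
 facet normal 0.244 0.426 -0.871
  outer loop
   vertex 5.1 1.6 1.4
   vertex 0.8 1.2 0.0
   vertex 0.2 4.2 1.3
  endloop
 endfacet
 facet normal 0.370 0.677 -0.636
  outer loop
   vertex 3.8 5.0 3.8
   vertex 5.1 5.7 5.3
   vertex 5.6 2.7 2.4
  endloop
 endfacet
 facet normal 0.322 0.663 -0.676
  outer loop
   vertex 3.8 5.0 3.8
   vertex 5.6 2.7 2.4
   vertex 0.2 4.2 1.3
  endloop
 endfacet
 facet normal 0.206 0.806 -0.555
  outer loop
   vertex 3.8 5.0 3.8
   vertex 0.2 4.2 1.3
   vertex 5.1 5.7 5.3
  endloop
 endfacet
 facet normal 0.179 -0.943 -0.282
  outer loop
   vertex 1.0 0.7 1.8
   vertex 0.8 1.2 0.0
   vertex 5.1 1.6 1.4
  endloop
 endfacet
 facet normal 0.218 -0.975 0.039
  outer loop
   vertex 1.0 0.7 1.8
   vertex 5.1 1.6 1.4
   vertex 1.9 1.0 4.3
  endloop
 endfacet
 facet normal -0.547 -0.820 -0.167
  outer loop
   vertex 1.0 0.7 1.8
   vertex 0.4 1.1 1.8
   vertex 0.8 1.2 0.0
  endloop
 endfacet
 facet normal -0.531 -0.797 0.287
  outer loop
   vertex 1.0 0.7 1.8
   vertex 1.9 1.0 4.3
   vertex 0.4 1.1 1.8
  endloop
 endfacet
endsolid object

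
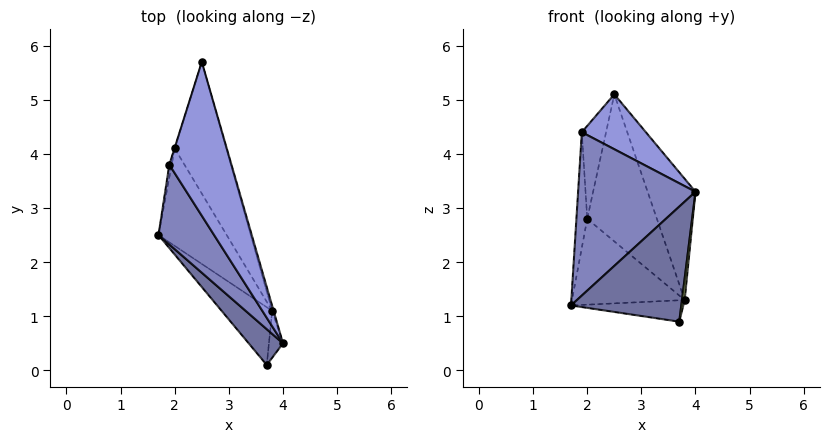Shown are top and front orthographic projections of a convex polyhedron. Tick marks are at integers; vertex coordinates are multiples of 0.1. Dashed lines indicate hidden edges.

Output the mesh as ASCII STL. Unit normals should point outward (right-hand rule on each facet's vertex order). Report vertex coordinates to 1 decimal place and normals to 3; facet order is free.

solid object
 facet normal -0.740 -0.642 0.200
  outer loop
   vertex 3.7 0.1 0.9
   vertex 4.0 0.5 3.3
   vertex 1.7 2.5 1.2
  endloop
 endfacet
 facet normal -0.763 -0.580 0.283
  outer loop
   vertex 1.9 3.8 4.4
   vertex 1.7 2.5 1.2
   vertex 4.0 0.5 3.3
  endloop
 endfacet
 facet normal -0.035 -0.336 0.941
  outer loop
   vertex 1.9 3.8 4.4
   vertex 4.0 0.5 3.3
   vertex 2.5 5.7 5.1
  endloop
 endfacet
 facet normal 0.266 0.335 -0.904
  outer loop
   vertex 3.8 1.1 1.3
   vertex 3.7 0.1 0.9
   vertex 1.7 2.5 1.2
  endloop
 endfacet
 facet normal 0.960 0.281 -0.012
  outer loop
   vertex 3.8 1.1 1.3
   vertex 2.5 5.7 5.1
   vertex 4.0 0.5 3.3
  endloop
 endfacet
 facet normal 0.992 -0.053 -0.115
  outer loop
   vertex 3.8 1.1 1.3
   vertex 4.0 0.5 3.3
   vertex 3.7 0.1 0.9
  endloop
 endfacet
 facet normal 0.430 0.597 -0.677
  outer loop
   vertex 2.0 4.1 2.8
   vertex 3.8 1.1 1.3
   vertex 1.7 2.5 1.2
  endloop
 endfacet
 facet normal 0.565 0.614 -0.550
  outer loop
   vertex 2.0 4.1 2.8
   vertex 2.5 5.7 5.1
   vertex 3.8 1.1 1.3
  endloop
 endfacet
 facet normal -0.978 0.206 -0.023
  outer loop
   vertex 2.0 4.1 2.8
   vertex 1.7 2.5 1.2
   vertex 1.9 3.8 4.4
  endloop
 endfacet
 facet normal -0.953 0.302 -0.003
  outer loop
   vertex 2.0 4.1 2.8
   vertex 1.9 3.8 4.4
   vertex 2.5 5.7 5.1
  endloop
 endfacet
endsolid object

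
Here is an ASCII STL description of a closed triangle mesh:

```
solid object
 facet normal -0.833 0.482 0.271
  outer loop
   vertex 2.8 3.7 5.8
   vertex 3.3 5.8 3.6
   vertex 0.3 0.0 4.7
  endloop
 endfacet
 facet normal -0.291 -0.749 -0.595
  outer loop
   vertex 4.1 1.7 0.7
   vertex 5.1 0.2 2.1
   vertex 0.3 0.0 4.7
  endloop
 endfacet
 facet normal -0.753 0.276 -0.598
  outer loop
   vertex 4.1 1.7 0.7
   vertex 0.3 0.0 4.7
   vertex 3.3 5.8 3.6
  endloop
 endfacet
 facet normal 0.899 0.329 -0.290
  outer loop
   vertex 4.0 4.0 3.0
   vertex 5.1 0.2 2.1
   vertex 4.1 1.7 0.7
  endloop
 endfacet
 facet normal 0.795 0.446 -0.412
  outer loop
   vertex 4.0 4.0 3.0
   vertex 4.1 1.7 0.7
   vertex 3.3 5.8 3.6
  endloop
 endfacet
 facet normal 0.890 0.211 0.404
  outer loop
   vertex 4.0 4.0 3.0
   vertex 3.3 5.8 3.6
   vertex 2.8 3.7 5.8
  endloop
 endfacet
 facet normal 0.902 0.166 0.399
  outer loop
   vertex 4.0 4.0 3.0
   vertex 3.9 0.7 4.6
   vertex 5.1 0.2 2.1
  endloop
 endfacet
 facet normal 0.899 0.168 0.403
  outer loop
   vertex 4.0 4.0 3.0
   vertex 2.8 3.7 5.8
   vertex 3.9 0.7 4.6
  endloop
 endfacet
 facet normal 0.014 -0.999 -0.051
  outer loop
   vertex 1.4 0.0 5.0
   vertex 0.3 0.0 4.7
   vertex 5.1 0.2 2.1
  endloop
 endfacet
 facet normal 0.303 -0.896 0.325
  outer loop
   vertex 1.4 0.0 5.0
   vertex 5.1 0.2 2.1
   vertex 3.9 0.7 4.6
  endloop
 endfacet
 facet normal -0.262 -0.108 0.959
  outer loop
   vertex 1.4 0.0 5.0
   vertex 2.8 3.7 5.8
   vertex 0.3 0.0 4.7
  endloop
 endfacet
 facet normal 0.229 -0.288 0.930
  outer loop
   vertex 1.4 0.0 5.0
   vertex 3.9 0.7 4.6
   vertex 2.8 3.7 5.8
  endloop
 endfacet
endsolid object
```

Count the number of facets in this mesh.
12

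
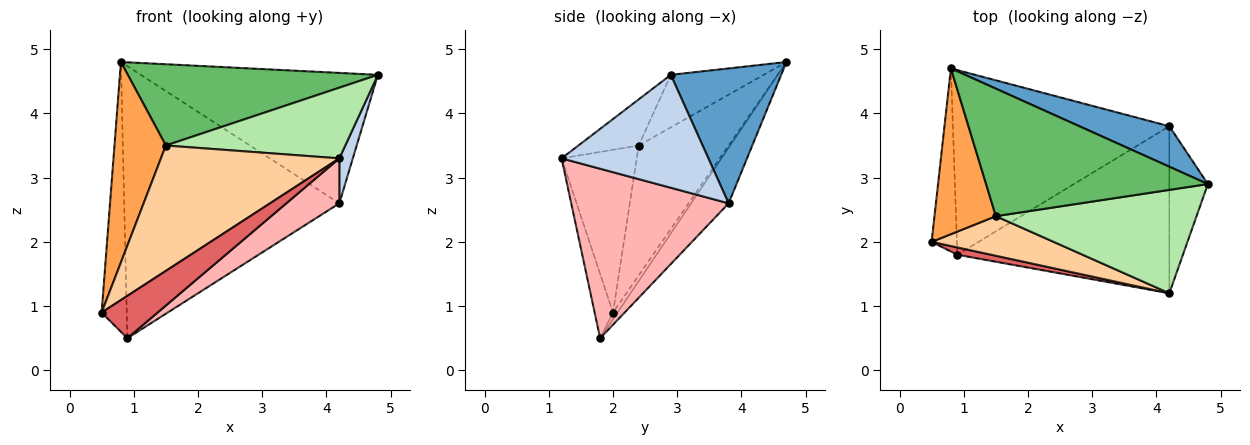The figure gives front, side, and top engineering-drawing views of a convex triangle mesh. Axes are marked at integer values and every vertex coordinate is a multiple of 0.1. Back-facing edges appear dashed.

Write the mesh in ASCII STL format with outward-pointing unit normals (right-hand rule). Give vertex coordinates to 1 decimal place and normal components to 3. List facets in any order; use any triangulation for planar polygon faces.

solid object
 facet normal 0.406 0.873 0.271
  outer loop
   vertex 4.2 3.8 2.6
   vertex 0.8 4.7 4.8
   vertex 4.8 2.9 4.6
  endloop
 endfacet
 facet normal 0.943 -0.087 -0.322
  outer loop
   vertex 4.2 3.8 2.6
   vertex 4.8 2.9 4.6
   vertex 4.2 1.2 3.3
  endloop
 endfacet
 facet normal -0.803 -0.459 0.380
  outer loop
   vertex 1.5 2.4 3.5
   vertex 0.8 4.7 4.8
   vertex 0.5 2.0 0.9
  endloop
 endfacet
 facet normal -0.373 -0.885 0.279
  outer loop
   vertex 1.5 2.4 3.5
   vertex 0.5 2.0 0.9
   vertex 4.2 1.2 3.3
  endloop
 endfacet
 facet normal -0.196 -0.527 0.827
  outer loop
   vertex 1.5 2.4 3.5
   vertex 4.8 2.9 4.6
   vertex 0.8 4.7 4.8
  endloop
 endfacet
 facet normal -0.186 -0.554 0.811
  outer loop
   vertex 1.5 2.4 3.5
   vertex 4.2 1.2 3.3
   vertex 4.8 2.9 4.6
  endloop
 endfacet
 facet normal -0.307 -0.938 0.161
  outer loop
   vertex 0.9 1.8 0.5
   vertex 4.2 1.2 3.3
   vertex 0.5 2.0 0.9
  endloop
 endfacet
 facet normal 0.611 -0.206 -0.764
  outer loop
   vertex 0.9 1.8 0.5
   vertex 4.2 3.8 2.6
   vertex 4.2 1.2 3.3
  endloop
 endfacet
 facet normal -0.146 0.819 -0.555
  outer loop
   vertex 0.9 1.8 0.5
   vertex 0.5 2.0 0.9
   vertex 0.8 4.7 4.8
  endloop
 endfacet
 facet normal -0.143 0.819 -0.556
  outer loop
   vertex 0.9 1.8 0.5
   vertex 0.8 4.7 4.8
   vertex 4.2 3.8 2.6
  endloop
 endfacet
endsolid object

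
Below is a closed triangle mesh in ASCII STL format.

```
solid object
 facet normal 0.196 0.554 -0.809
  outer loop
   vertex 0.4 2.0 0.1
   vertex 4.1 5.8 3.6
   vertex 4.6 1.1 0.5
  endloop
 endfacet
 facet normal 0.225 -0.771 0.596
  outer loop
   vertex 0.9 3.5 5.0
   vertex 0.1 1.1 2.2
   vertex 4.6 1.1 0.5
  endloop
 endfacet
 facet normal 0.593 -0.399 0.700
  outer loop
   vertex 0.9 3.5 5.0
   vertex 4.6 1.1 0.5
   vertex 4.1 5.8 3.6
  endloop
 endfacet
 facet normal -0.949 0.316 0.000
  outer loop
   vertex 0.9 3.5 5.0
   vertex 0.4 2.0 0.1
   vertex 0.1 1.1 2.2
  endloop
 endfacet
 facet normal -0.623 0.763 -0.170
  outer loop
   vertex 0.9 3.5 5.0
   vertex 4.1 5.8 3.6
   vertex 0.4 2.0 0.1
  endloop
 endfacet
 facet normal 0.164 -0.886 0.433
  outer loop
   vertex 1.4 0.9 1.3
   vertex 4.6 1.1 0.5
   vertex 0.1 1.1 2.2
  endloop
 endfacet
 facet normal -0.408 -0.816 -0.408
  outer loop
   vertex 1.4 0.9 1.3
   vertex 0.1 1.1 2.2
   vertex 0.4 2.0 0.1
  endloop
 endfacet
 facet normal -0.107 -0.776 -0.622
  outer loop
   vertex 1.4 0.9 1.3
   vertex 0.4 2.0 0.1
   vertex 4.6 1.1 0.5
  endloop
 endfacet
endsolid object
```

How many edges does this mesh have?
12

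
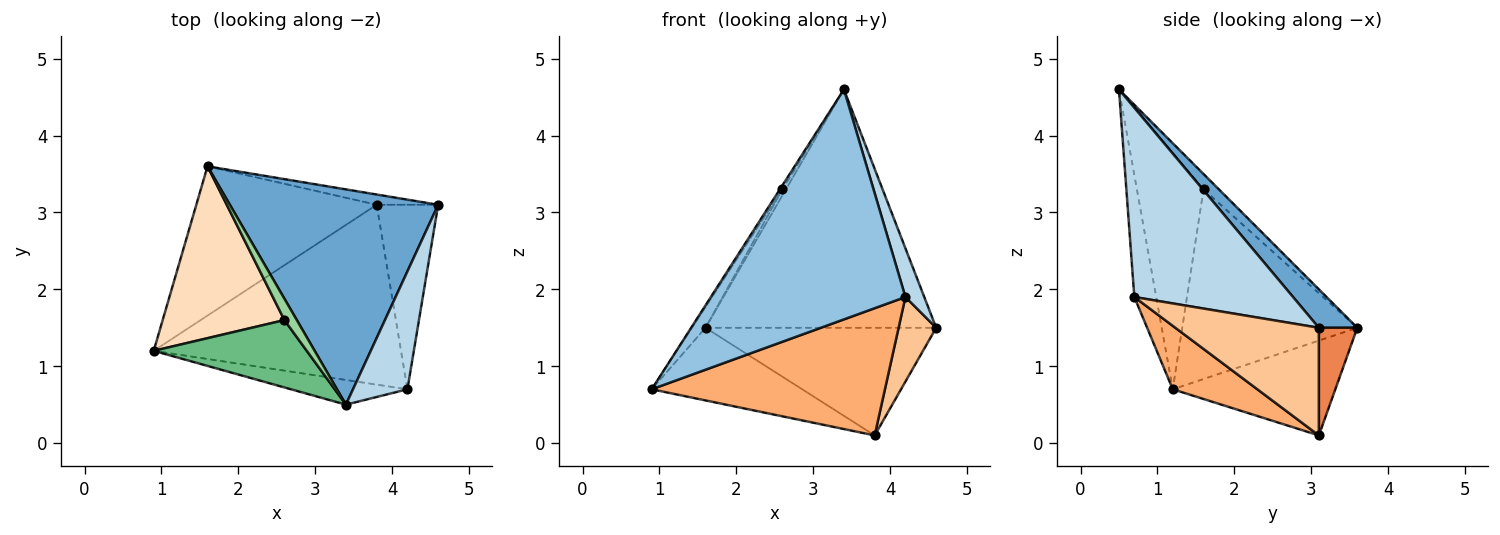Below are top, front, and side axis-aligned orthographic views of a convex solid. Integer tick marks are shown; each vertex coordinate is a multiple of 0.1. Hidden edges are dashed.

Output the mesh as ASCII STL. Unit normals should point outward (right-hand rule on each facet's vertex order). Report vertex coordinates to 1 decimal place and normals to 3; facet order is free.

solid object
 facet normal 0.123 0.736 0.665
  outer loop
   vertex 3.4 0.5 4.6
   vertex 4.6 3.1 1.5
   vertex 1.6 3.6 1.5
  endloop
 endfacet
 facet normal -0.111 -0.988 -0.106
  outer loop
   vertex 4.2 0.7 1.9
   vertex 3.4 0.5 4.6
   vertex 0.9 1.2 0.7
  endloop
 endfacet
 facet normal 0.955 -0.113 0.275
  outer loop
   vertex 4.2 0.7 1.9
   vertex 4.6 3.1 1.5
   vertex 3.4 0.5 4.6
  endloop
 endfacet
 facet normal -0.427 0.396 -0.813
  outer loop
   vertex 3.8 3.1 0.1
   vertex 0.9 1.2 0.7
   vertex 1.6 3.6 1.5
  endloop
 endfacet
 facet normal 0.164 0.982 -0.094
  outer loop
   vertex 3.8 3.1 0.1
   vertex 1.6 3.6 1.5
   vertex 4.6 3.1 1.5
  endloop
 endfacet
 facet normal 0.205 -0.565 -0.799
  outer loop
   vertex 3.8 3.1 0.1
   vertex 4.2 0.7 1.9
   vertex 0.9 1.2 0.7
  endloop
 endfacet
 facet normal 0.847 -0.222 -0.484
  outer loop
   vertex 3.8 3.1 0.1
   vertex 4.6 3.1 1.5
   vertex 4.2 0.7 1.9
  endloop
 endfacet
 facet normal -0.840 0.065 0.539
  outer loop
   vertex 2.6 1.6 3.3
   vertex 1.6 3.6 1.5
   vertex 0.9 1.2 0.7
  endloop
 endfacet
 facet normal -0.839 0.032 0.543
  outer loop
   vertex 2.6 1.6 3.3
   vertex 0.9 1.2 0.7
   vertex 3.4 0.5 4.6
  endloop
 endfacet
 facet normal -0.767 0.173 0.618
  outer loop
   vertex 2.6 1.6 3.3
   vertex 3.4 0.5 4.6
   vertex 1.6 3.6 1.5
  endloop
 endfacet
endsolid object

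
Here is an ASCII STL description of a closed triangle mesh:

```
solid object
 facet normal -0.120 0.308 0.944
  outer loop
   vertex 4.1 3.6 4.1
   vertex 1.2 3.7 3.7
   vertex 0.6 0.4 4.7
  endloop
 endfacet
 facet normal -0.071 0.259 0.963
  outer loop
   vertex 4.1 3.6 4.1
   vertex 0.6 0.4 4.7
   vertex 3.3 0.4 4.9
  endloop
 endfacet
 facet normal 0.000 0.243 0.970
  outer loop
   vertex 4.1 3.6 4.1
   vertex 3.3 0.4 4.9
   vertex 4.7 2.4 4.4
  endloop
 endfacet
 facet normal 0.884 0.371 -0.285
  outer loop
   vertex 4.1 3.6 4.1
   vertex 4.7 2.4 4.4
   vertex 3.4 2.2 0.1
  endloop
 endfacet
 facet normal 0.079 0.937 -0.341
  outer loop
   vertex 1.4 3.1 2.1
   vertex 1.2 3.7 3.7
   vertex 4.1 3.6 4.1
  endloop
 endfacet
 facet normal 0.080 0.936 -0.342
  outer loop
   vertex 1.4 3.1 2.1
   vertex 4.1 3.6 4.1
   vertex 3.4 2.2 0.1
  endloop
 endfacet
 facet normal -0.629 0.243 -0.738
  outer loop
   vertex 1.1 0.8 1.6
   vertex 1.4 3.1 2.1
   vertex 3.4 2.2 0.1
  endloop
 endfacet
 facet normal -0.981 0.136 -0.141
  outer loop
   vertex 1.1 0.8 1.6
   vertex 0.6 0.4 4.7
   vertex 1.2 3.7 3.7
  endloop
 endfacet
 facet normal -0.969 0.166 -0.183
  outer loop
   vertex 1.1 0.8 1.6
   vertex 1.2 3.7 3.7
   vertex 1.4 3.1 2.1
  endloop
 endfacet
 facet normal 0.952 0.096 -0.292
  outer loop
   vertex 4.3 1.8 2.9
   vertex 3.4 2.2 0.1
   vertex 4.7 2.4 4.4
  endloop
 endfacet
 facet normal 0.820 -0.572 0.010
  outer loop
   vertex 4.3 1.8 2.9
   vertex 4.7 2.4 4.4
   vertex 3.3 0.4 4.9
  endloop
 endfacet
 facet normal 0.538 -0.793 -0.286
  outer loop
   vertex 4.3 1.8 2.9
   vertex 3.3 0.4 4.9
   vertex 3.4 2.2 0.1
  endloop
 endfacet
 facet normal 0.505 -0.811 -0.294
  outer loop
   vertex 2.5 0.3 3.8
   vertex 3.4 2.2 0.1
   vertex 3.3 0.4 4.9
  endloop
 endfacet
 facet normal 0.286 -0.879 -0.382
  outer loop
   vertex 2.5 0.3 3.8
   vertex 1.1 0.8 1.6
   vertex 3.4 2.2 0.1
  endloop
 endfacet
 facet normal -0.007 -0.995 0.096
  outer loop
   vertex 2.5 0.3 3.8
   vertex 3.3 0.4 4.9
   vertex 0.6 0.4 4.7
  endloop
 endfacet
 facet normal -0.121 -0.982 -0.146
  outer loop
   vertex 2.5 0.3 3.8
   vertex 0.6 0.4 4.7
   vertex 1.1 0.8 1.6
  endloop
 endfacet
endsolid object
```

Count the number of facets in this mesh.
16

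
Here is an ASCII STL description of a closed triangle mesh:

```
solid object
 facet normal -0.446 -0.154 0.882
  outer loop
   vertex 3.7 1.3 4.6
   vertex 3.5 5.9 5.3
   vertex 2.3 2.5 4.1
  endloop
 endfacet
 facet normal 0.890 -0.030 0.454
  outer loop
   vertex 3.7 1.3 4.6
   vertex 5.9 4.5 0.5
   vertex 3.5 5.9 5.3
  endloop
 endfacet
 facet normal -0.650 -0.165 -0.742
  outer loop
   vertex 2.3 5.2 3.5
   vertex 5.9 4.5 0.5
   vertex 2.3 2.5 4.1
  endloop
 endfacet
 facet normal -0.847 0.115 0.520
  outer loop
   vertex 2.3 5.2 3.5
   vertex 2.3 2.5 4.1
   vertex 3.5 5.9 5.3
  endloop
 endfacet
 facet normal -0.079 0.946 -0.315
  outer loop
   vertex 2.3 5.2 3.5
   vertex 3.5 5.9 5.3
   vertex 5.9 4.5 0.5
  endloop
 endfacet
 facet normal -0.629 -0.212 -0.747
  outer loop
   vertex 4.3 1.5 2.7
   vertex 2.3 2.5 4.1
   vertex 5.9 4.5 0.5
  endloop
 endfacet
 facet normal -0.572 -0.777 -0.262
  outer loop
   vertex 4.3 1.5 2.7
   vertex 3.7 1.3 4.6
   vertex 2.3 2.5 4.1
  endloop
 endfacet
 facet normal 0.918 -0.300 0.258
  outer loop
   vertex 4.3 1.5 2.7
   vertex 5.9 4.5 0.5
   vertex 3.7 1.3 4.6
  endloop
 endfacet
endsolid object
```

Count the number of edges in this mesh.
12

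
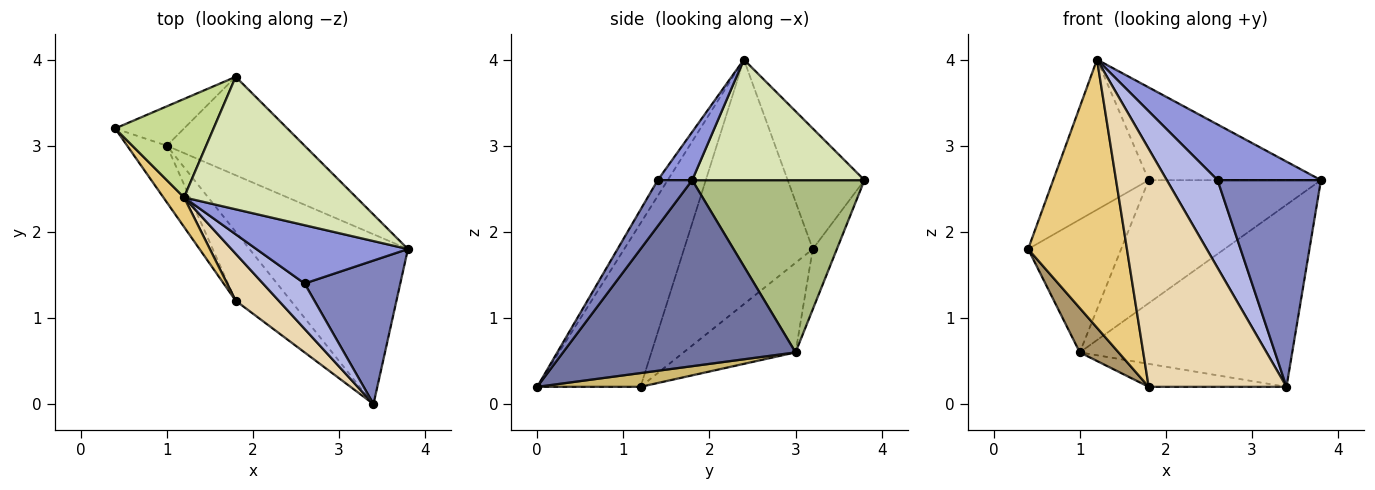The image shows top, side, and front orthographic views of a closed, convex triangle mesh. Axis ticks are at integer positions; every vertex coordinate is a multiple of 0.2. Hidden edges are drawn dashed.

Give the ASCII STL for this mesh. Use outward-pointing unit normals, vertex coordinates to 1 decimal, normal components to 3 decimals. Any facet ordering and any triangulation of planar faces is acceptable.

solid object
 facet normal 0.625 0.571 -0.532
  outer loop
   vertex 1.0 3.0 0.6
   vertex 3.8 1.8 2.6
   vertex 3.4 0.0 0.2
  endloop
 endfacet
 facet normal 0.264 -0.792 0.550
  outer loop
   vertex 2.6 1.4 2.6
   vertex 3.4 0.0 0.2
   vertex 3.8 1.8 2.6
  endloop
 endfacet
 facet normal 0.224 -0.673 0.705
  outer loop
   vertex 2.6 1.4 2.6
   vertex 3.8 1.8 2.6
   vertex 1.2 2.4 4.0
  endloop
 endfacet
 facet normal -0.172 -0.875 0.453
  outer loop
   vertex 2.6 1.4 2.6
   vertex 1.2 2.4 4.0
   vertex 3.4 0.0 0.2
  endloop
 endfacet
 facet normal -0.241 0.930 -0.276
  outer loop
   vertex 1.8 3.8 2.6
   vertex 1.0 3.0 0.6
   vertex 0.4 3.2 1.8
  endloop
 endfacet
 facet normal 0.615 0.615 -0.492
  outer loop
   vertex 1.8 3.8 2.6
   vertex 3.8 1.8 2.6
   vertex 1.0 3.0 0.6
  endloop
 endfacet
 facet normal -0.558 0.694 0.455
  outer loop
   vertex 1.8 3.8 2.6
   vertex 0.4 3.2 1.8
   vertex 1.2 2.4 4.0
  endloop
 endfacet
 facet normal 0.497 0.497 0.711
  outer loop
   vertex 1.8 3.8 2.6
   vertex 1.2 2.4 4.0
   vertex 3.8 1.8 2.6
  endloop
 endfacet
 facet normal -0.872 -0.302 -0.386
  outer loop
   vertex 1.8 1.2 0.2
   vertex 0.4 3.2 1.8
   vertex 1.0 3.0 0.6
  endloop
 endfacet
 facet normal 0.231 0.308 -0.923
  outer loop
   vertex 1.8 1.2 0.2
   vertex 1.0 3.0 0.6
   vertex 3.4 0.0 0.2
  endloop
 endfacet
 facet normal -0.791 -0.608 0.067
  outer loop
   vertex 1.8 1.2 0.2
   vertex 1.2 2.4 4.0
   vertex 0.4 3.2 1.8
  endloop
 endfacet
 facet normal -0.593 -0.790 0.156
  outer loop
   vertex 1.8 1.2 0.2
   vertex 3.4 0.0 0.2
   vertex 1.2 2.4 4.0
  endloop
 endfacet
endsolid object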